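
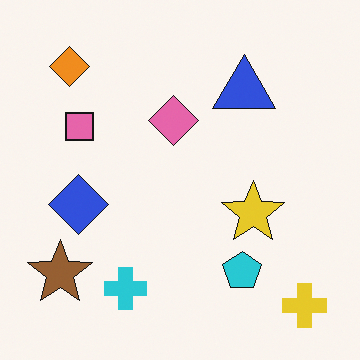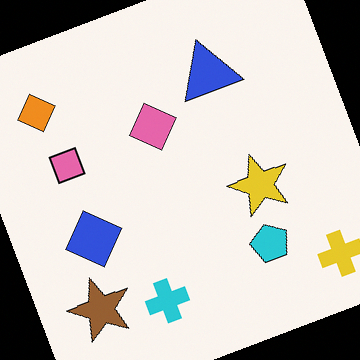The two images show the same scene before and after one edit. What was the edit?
This is the original image rotated counter-clockwise by a clearly visible amount.

Every shape is tilted by the same angle and the image corners show triangular fill wedges — a whole-image rotation by a non-right angle.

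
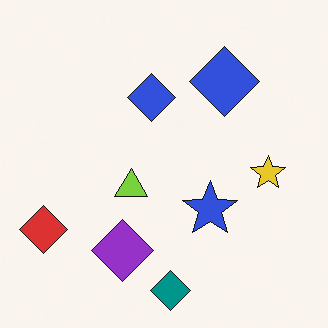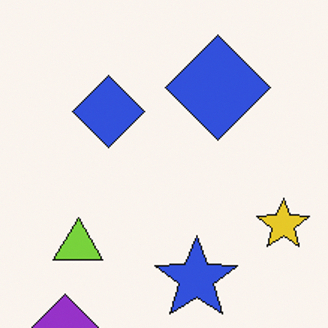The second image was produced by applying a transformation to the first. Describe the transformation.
Cropped slightly and scaled back up.

The visible shapes are larger and the field of view is narrower; shapes near the original edges may be partly or wholly outside the frame — a crop-and-rescale.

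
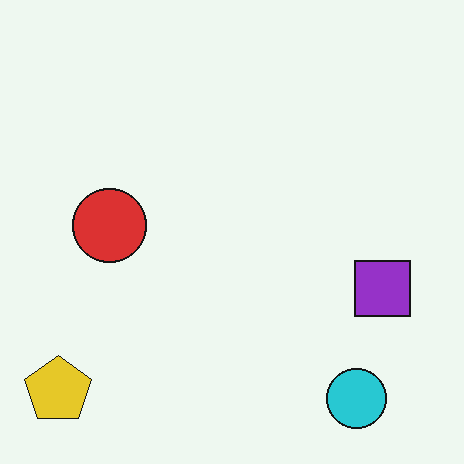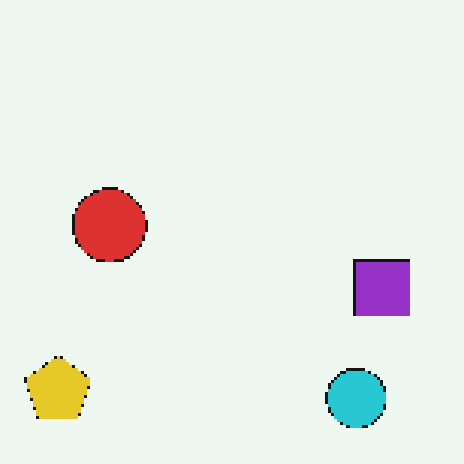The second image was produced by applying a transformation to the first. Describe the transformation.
The second image is the first lightly pixelated (a mild mosaic effect).

Shapes are reduced to large square blocks; fine edges and outlines are lost — a downscale-then-upscale (mosaic) effect.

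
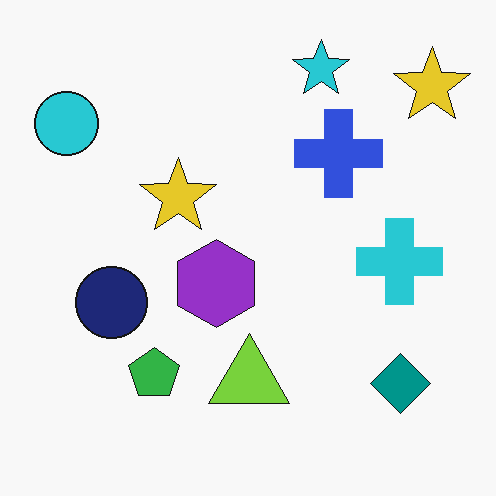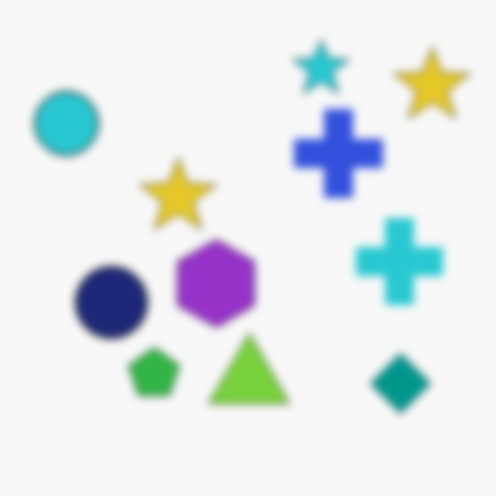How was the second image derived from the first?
The second image is the first moderately blurred.

Shape edges and outlines are uniformly softened across the whole image.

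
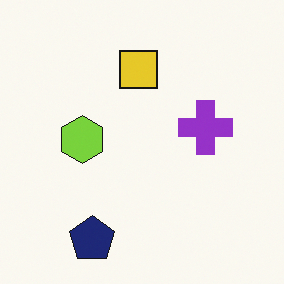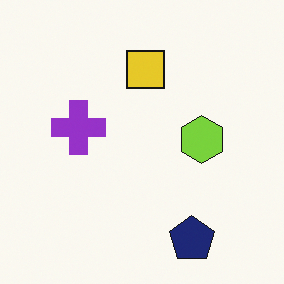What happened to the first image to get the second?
The image was flipped horizontally (left ↔ right).

The purple cross is in the right of the first image and the left of the second — shapes on opposite sides of the vertical midline have swapped in a mirror flip.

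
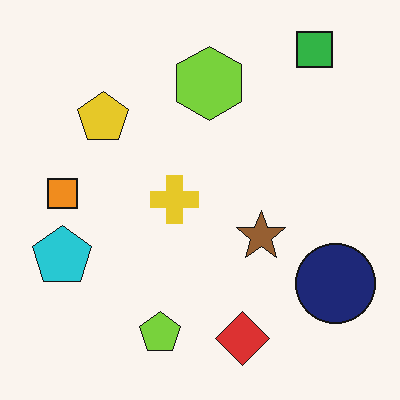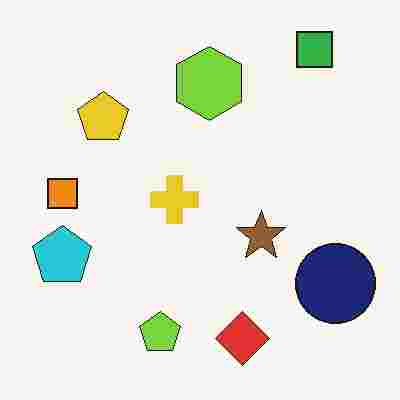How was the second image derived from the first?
The image was degraded with heavy JPEG compression.

Blocky 8×8 compression artifacts appear around shape edges and the flat background shows ringing — characteristic JPEG degradation.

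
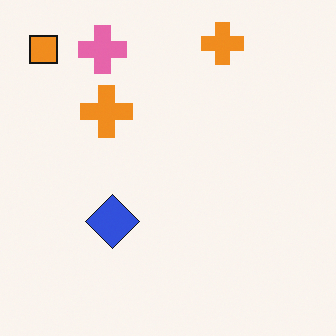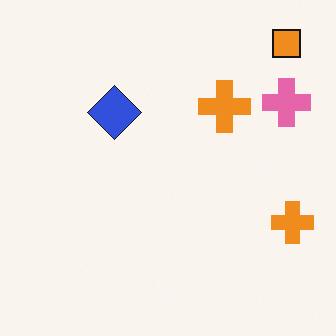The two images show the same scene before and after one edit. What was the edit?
Rotated 90° clockwise.

The orange square sits in the top-left of the first image and the top-right of the second — consistent with a whole-image 90° clockwise rotation.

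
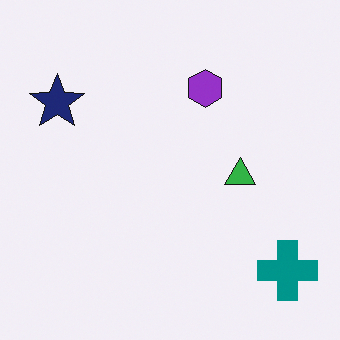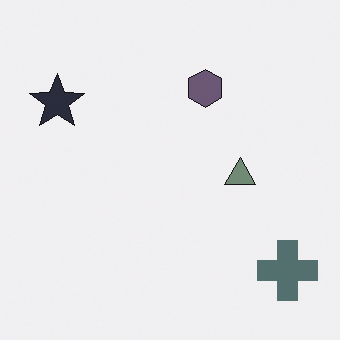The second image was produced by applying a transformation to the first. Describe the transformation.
The transformation is: made much more muted (saturation change).

All colors are more muted and greyish — a global saturation change.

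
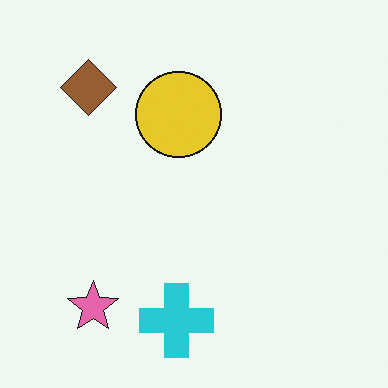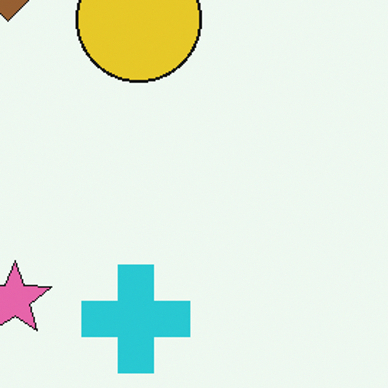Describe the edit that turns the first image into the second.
The second image is the first cropped to a modestly smaller region and rescaled.

The visible shapes are larger and the field of view is narrower; shapes near the original edges may be partly or wholly outside the frame — a crop-and-rescale.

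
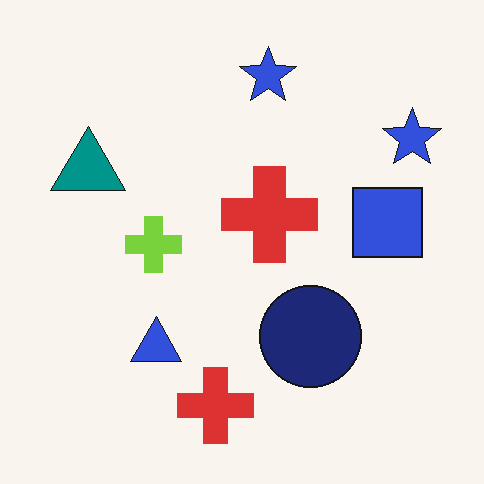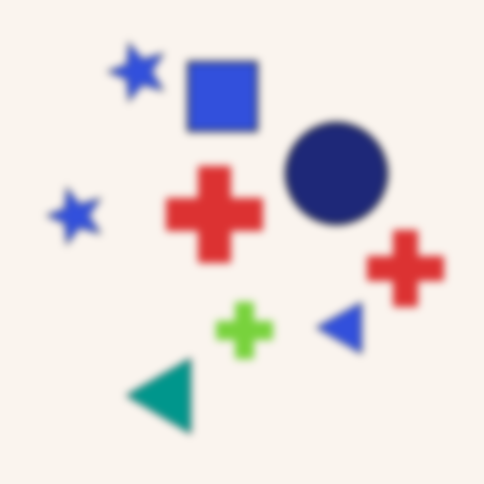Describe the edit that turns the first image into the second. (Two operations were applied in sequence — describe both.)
It was moderately blurred, then rotated 90° counter-clockwise.

Shape edges and outlines are uniformly softened across the whole image. The teal triangle sits in the left of the first image and the bottom of the second — consistent with a whole-image 90° counter-clockwise rotation.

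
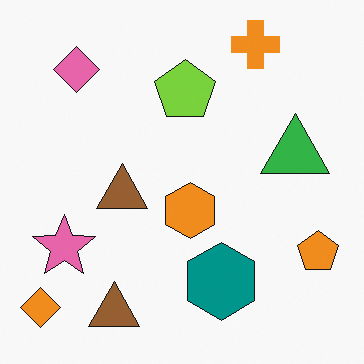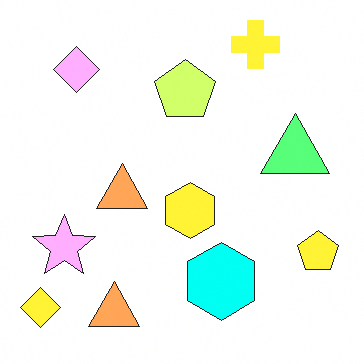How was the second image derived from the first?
Noticeably brightened.

Every pixel — background and shapes alike — is uniformly brightened.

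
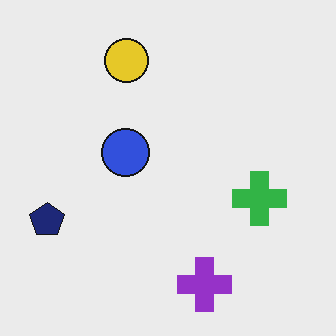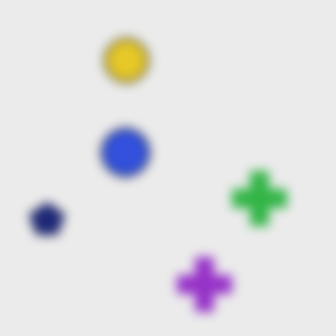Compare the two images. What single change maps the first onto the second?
Strongly gaussian-blurred.

Shape edges and outlines are uniformly softened across the whole image.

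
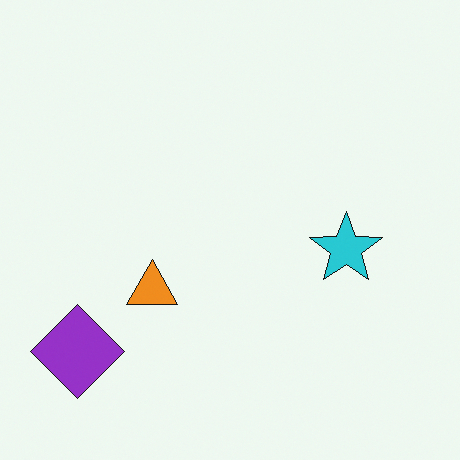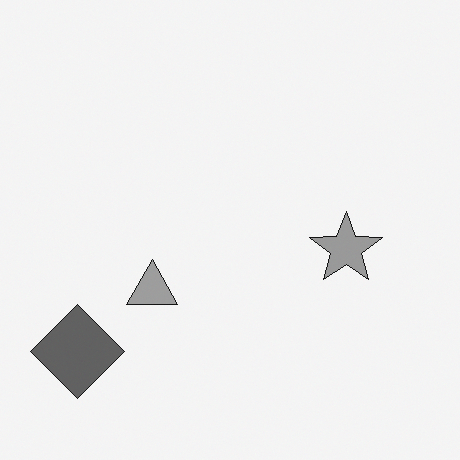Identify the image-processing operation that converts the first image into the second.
This is the original image converted to grayscale.

All color is removed — every shape is now a shade of grey.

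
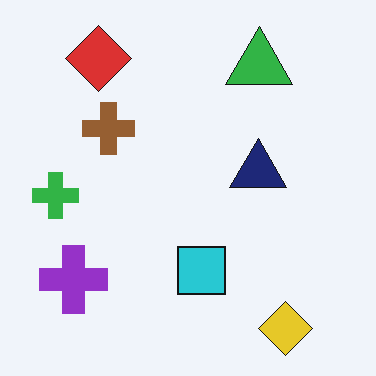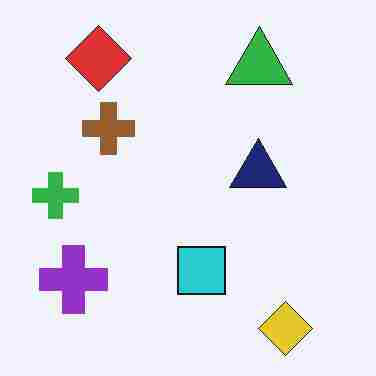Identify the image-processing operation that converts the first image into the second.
It was heavily JPEG-compressed with obvious blocking artifacts.

Blocky 8×8 compression artifacts appear around shape edges and the flat background shows ringing — characteristic JPEG degradation.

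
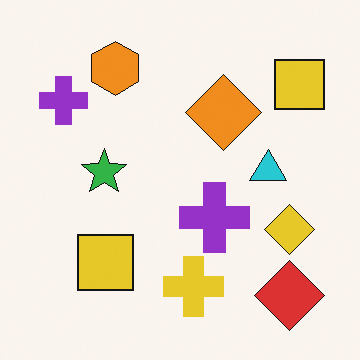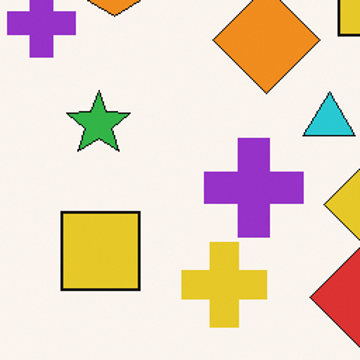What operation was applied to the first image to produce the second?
It was cropped slightly and scaled back up.

The visible shapes are larger and the field of view is narrower; shapes near the original edges may be partly or wholly outside the frame — a crop-and-rescale.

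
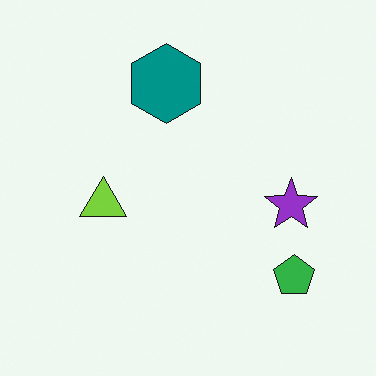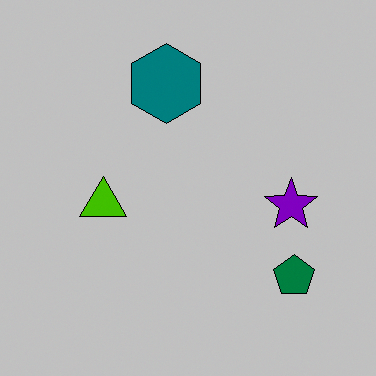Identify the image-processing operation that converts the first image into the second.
The image was heavily posterized to just a handful of flat colors.

Each flat color has snapped to a coarser quantized level — most visibly, the near-white background has dropped to a flat grey.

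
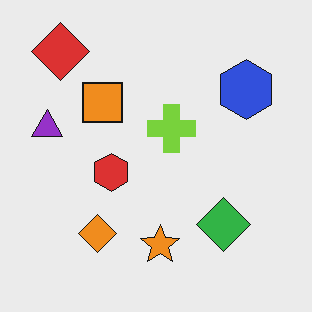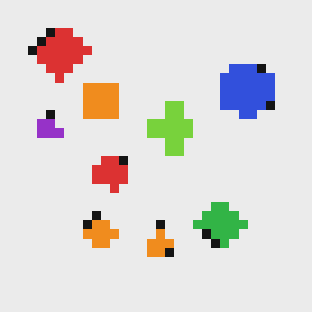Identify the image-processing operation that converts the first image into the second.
The image was coarsely pixelated.

Shapes are reduced to large square blocks; fine edges and outlines are lost — a downscale-then-upscale (mosaic) effect.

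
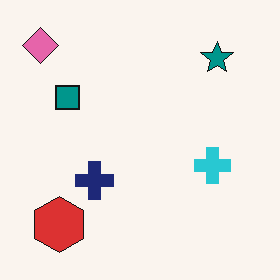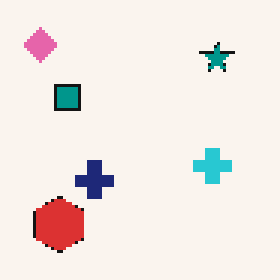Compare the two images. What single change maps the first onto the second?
The second image is the first mildly pixelated.

Shapes are reduced to large square blocks; fine edges and outlines are lost — a downscale-then-upscale (mosaic) effect.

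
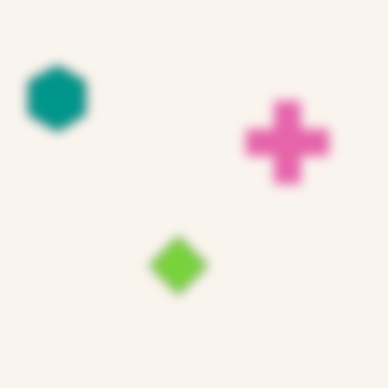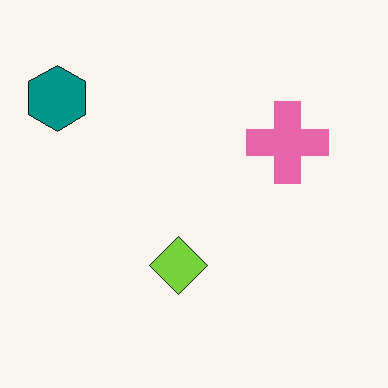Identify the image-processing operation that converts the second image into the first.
The first image is the second strongly gaussian-blurred.

Shape edges and outlines are uniformly softened across the whole image.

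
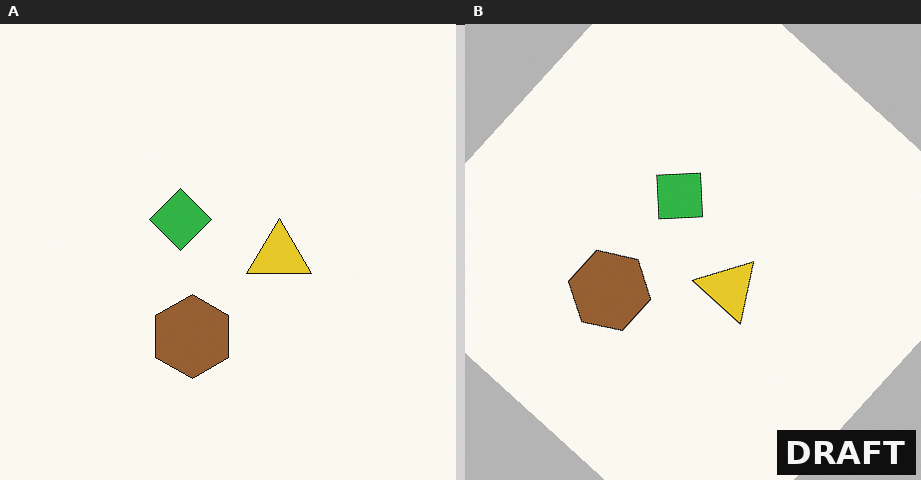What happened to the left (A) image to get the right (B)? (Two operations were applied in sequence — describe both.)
This is the original image rotated clockwise by a large amount — several tens of degrees, then watermarked with the text "DRAFT" in the lower-right corner.

Every shape is tilted by the same angle and the image corners show triangular fill wedges — a whole-image rotation by a non-right angle. A dark label reading "DRAFT" appears in the lower-right corner.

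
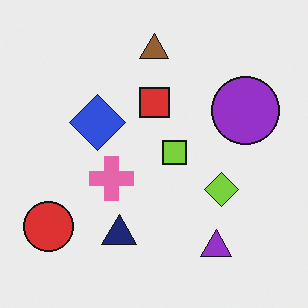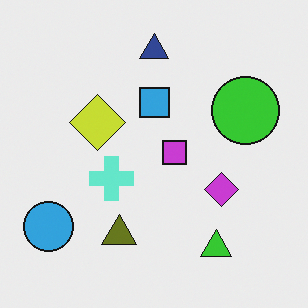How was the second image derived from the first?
The transformation is: hue-shifted through roughly half the color wheel.

Every shape's color has rotated by the same amount around the hue wheel — a uniform hue shift.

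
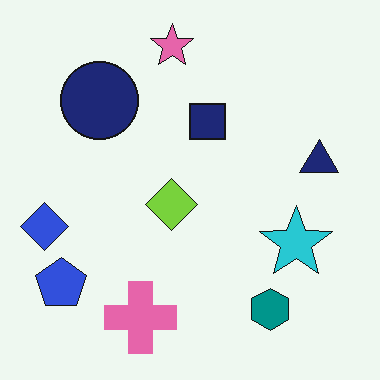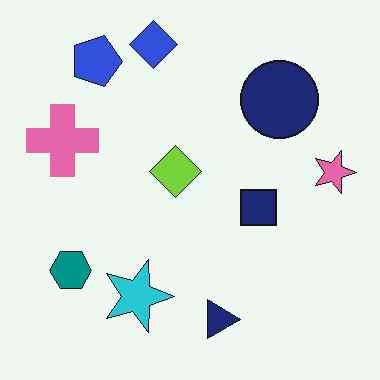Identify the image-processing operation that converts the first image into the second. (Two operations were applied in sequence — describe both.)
The second image is the first rotated 90° clockwise, then JPEG-compressed with visible artifacts.

The blue pentagon sits in the bottom-left of the first image and the top-left of the second — consistent with a whole-image 90° clockwise rotation. Blocky 8×8 compression artifacts appear around shape edges and the flat background shows ringing — characteristic JPEG degradation.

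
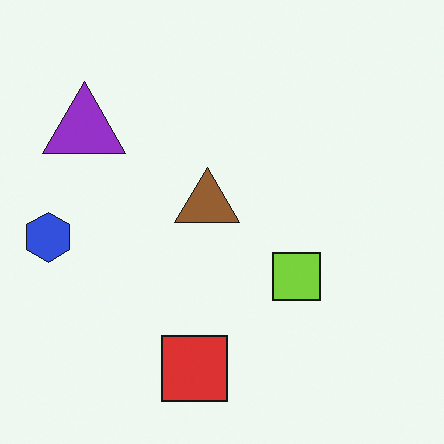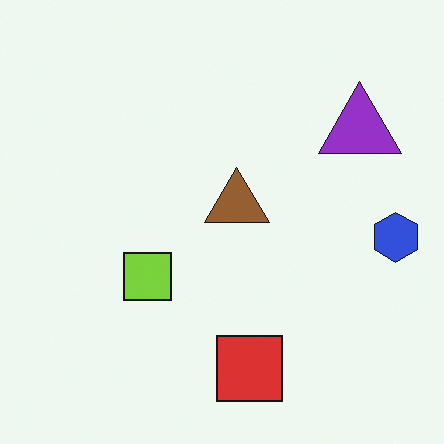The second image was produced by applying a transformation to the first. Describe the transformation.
The transformation is: flipped horizontally (left ↔ right).

The blue hexagon is in the left of the first image and the right of the second — shapes on opposite sides of the vertical midline have swapped in a mirror flip.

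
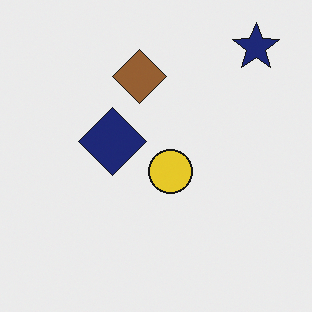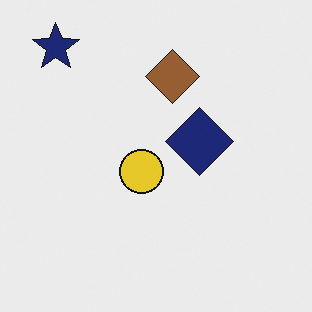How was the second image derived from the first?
The image was flipped horizontally (left ↔ right).

The navy star is in the top-right of the first image and the top-left of the second — shapes on opposite sides of the vertical midline have swapped in a mirror flip.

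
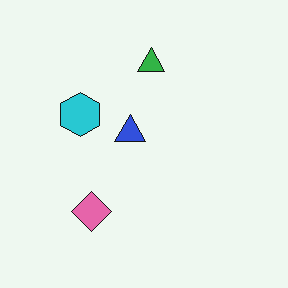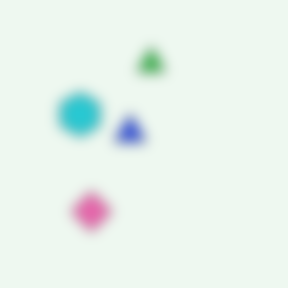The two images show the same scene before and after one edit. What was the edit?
The image was strongly gaussian-blurred.

Shape edges and outlines are uniformly softened across the whole image.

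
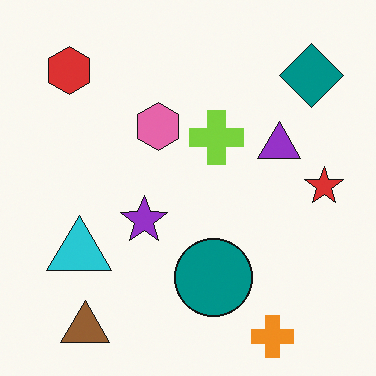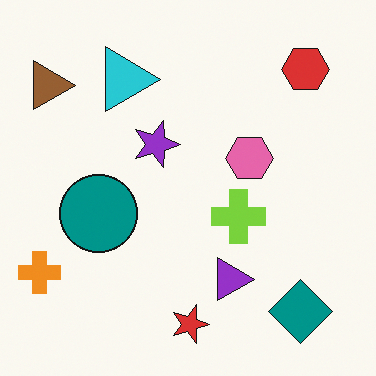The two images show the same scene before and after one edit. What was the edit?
The second image is the first rotated 90° clockwise.

The brown triangle sits in the bottom-left of the first image and the top-left of the second — consistent with a whole-image 90° clockwise rotation.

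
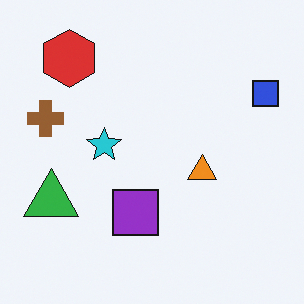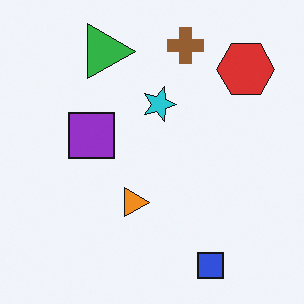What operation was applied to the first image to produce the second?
Rotated 90° clockwise.

The blue square sits in the top-right of the first image and the bottom-right of the second — consistent with a whole-image 90° clockwise rotation.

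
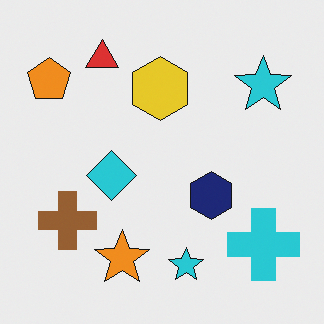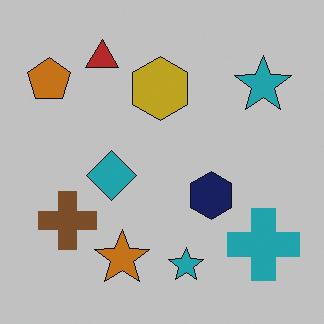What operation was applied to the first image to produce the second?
This is the original image slightly darkened.

Every pixel — background and shapes alike — is uniformly darkened.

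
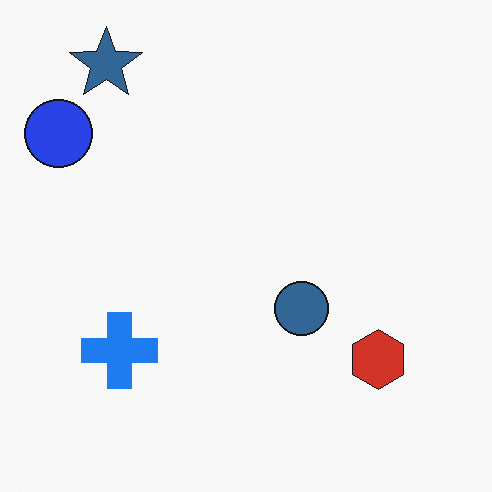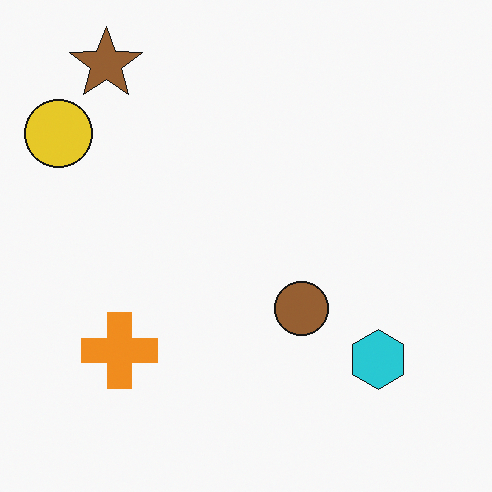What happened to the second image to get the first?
It was hue-shifted through roughly half the color wheel.

Every shape's color has rotated by the same amount around the hue wheel — a uniform hue shift.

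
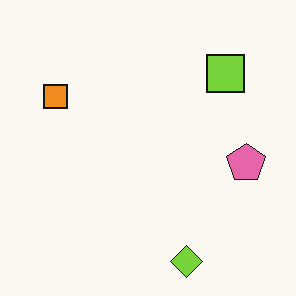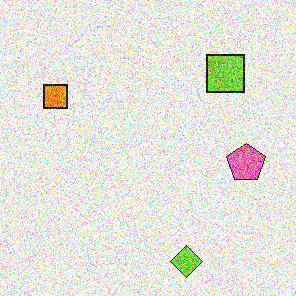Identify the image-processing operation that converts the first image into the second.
Degraded with strong gaussian noise.

Random speckle covers the whole image, including the flat background.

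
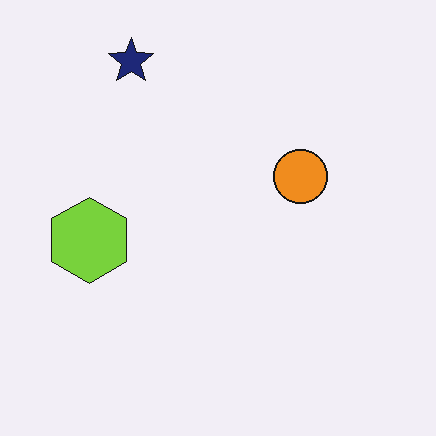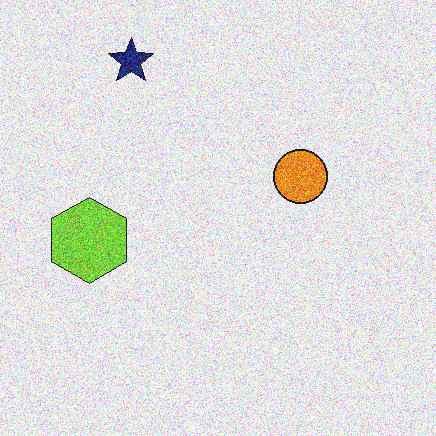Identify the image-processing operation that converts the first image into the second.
It was degraded with heavy additive noise.

Random speckle covers the whole image, including the flat background.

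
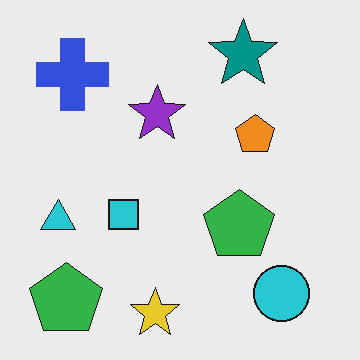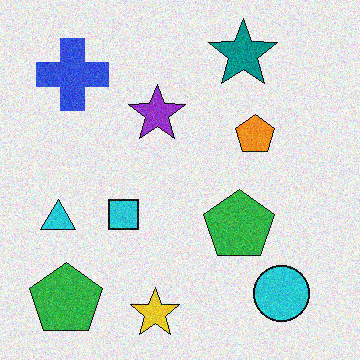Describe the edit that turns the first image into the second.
It was degraded with visible gaussian noise.

Random speckle covers the whole image, including the flat background.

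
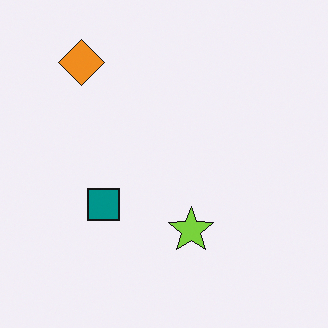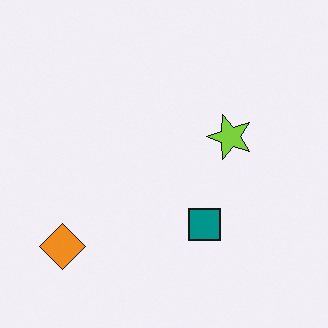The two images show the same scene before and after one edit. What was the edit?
Rotated 90° counter-clockwise.

The orange diamond sits in the top-left of the first image and the bottom-left of the second — consistent with a whole-image 90° counter-clockwise rotation.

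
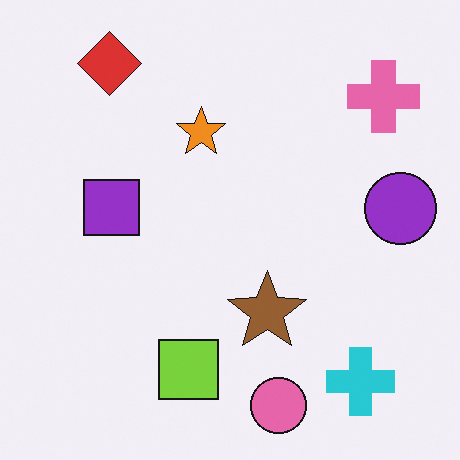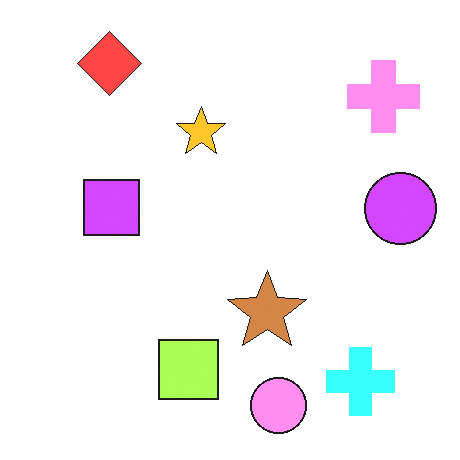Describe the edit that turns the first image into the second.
The transformation is: substantially brightened.

Every pixel — background and shapes alike — is uniformly brightened.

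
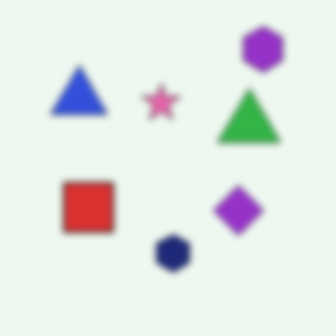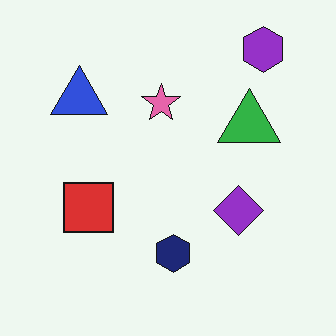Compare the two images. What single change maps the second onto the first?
The first image is the second noticeably gaussian-blurred.

Shape edges and outlines are uniformly softened across the whole image.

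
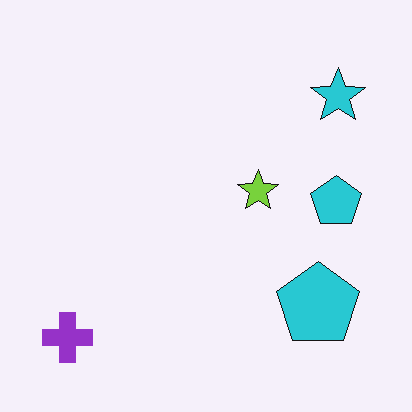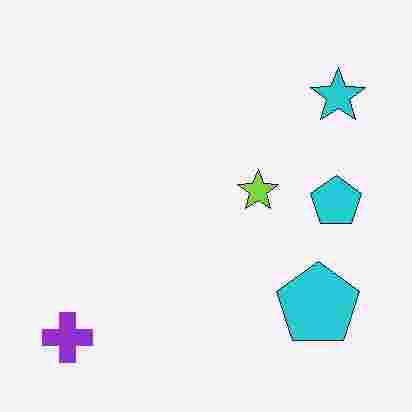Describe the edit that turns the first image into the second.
It was heavily JPEG-compressed with obvious blocking artifacts.

Blocky 8×8 compression artifacts appear around shape edges and the flat background shows ringing — characteristic JPEG degradation.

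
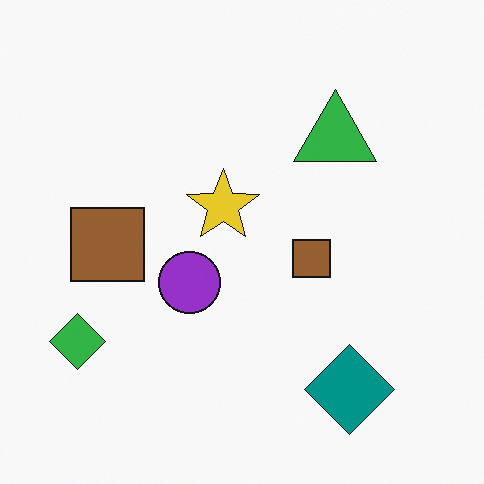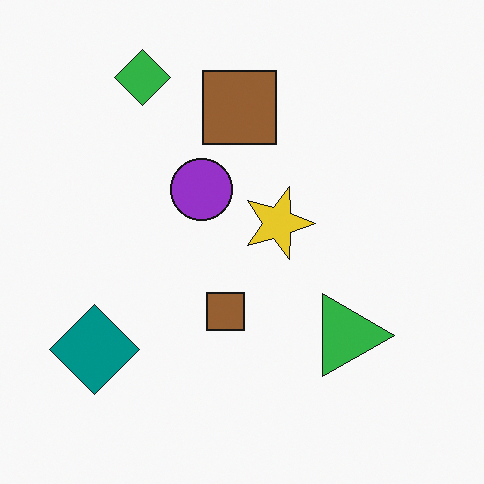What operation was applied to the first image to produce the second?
The transformation is: rotated 90° clockwise.

The green diamond sits in the bottom-left of the first image and the top-left of the second — consistent with a whole-image 90° clockwise rotation.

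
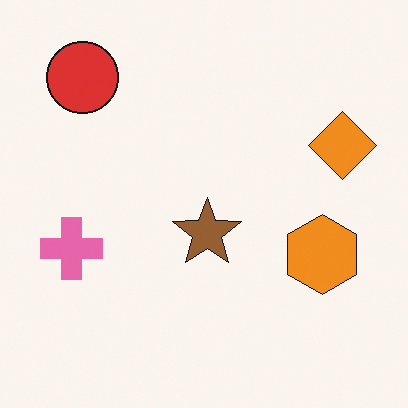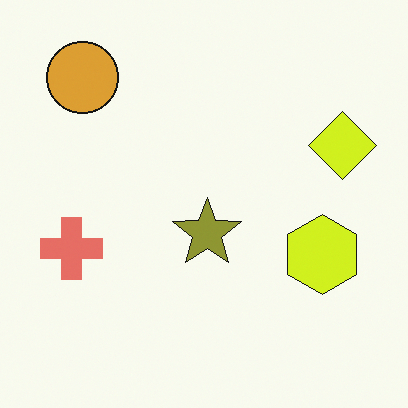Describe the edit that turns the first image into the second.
The transformation is: hue-shifted by a small amount.

Every shape's color has rotated by the same amount around the hue wheel — a uniform hue shift.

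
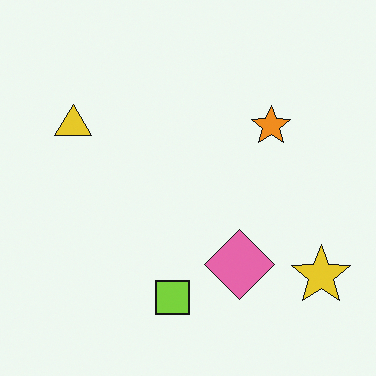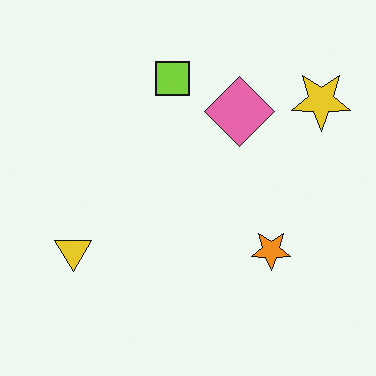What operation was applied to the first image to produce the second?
The image was flipped vertically (top ↔ bottom).

The lime square is in the bottom of the first image and the top of the second — shapes on opposite sides of the horizontal midline have swapped in a mirror flip.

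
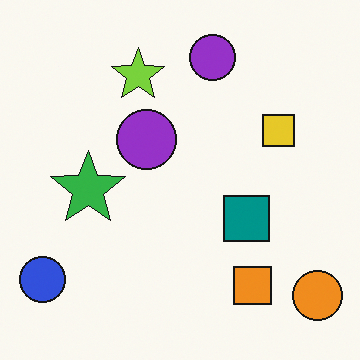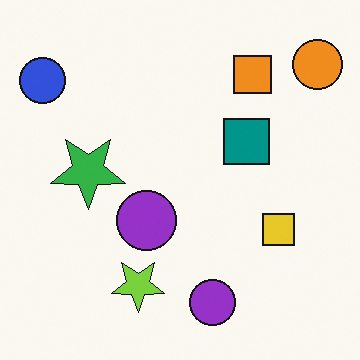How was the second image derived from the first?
The image was flipped vertically (top ↔ bottom).

The orange circle is in the bottom-right of the first image and the top-right of the second — shapes on opposite sides of the horizontal midline have swapped in a mirror flip.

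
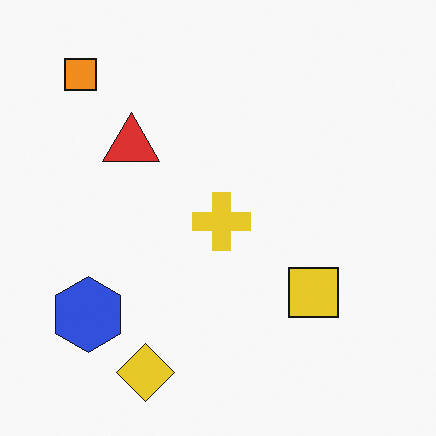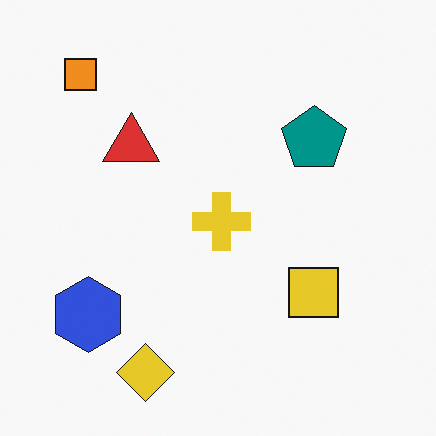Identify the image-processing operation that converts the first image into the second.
This is the original image overlaid with an additional teal pentagon.

A teal pentagon appears in the second image that is absent from the first.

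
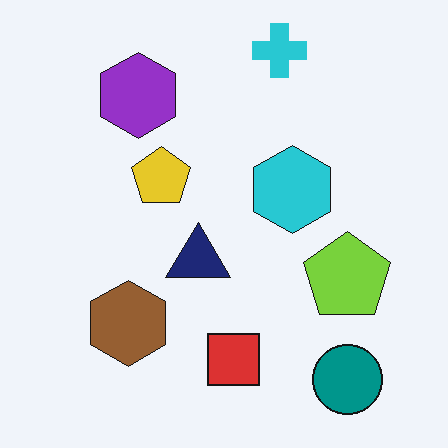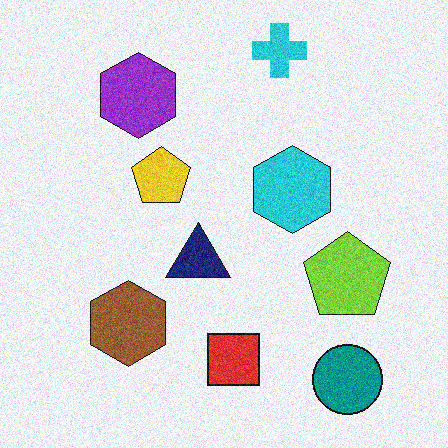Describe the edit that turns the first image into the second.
The second image is the first degraded with moderate additive noise.

Random speckle covers the whole image, including the flat background.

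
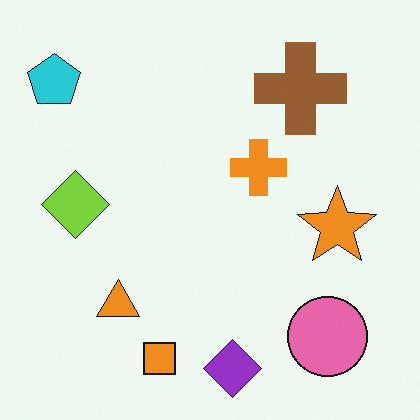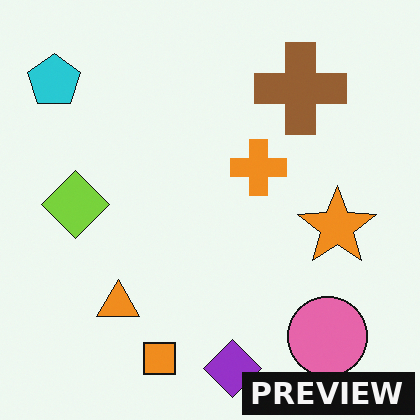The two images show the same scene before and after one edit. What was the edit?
Watermarked with the text "PREVIEW" in the lower-right corner.

A dark label reading "PREVIEW" appears in the lower-right corner.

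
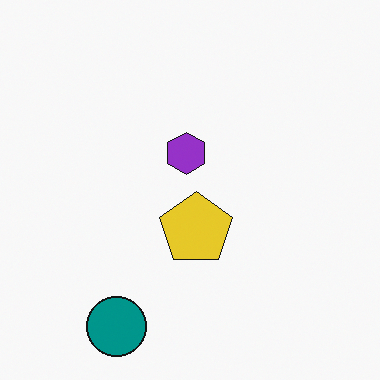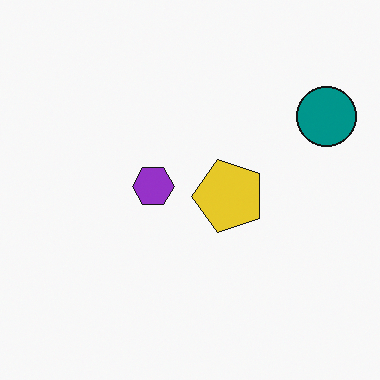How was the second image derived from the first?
The transformation is: transposed (reflected across the top-left ↔ bottom-right diagonal).

Shapes have swapped their row and column positions — what was in the top-right is now in the bottom-left — a diagonal reflection.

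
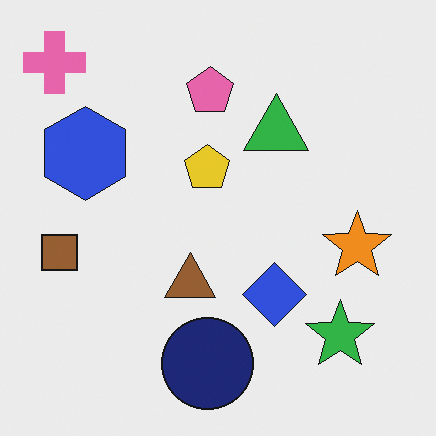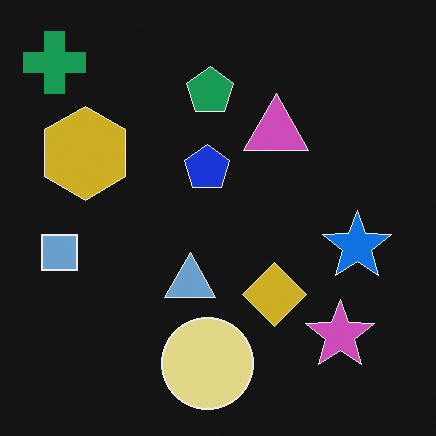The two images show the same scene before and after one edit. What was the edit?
This is the original image color-inverted (negative).

The light background has become dark and every shape's color is its complement — a photographic negative.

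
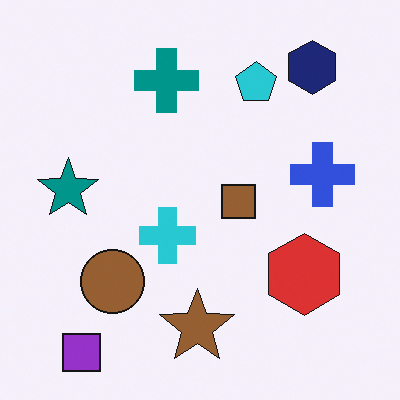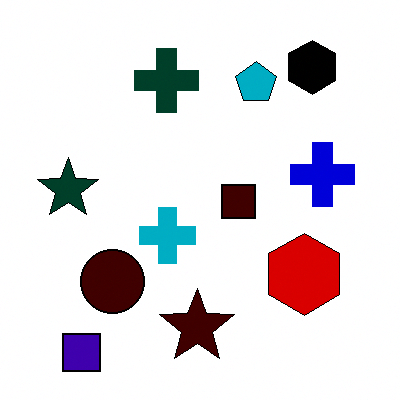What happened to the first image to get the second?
The image was given much higher contrast.

Tones are pushed away from mid-grey across the whole image — a global contrast change.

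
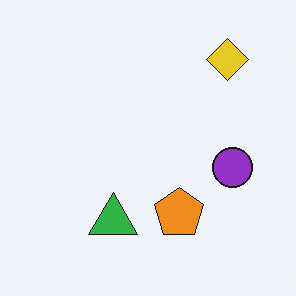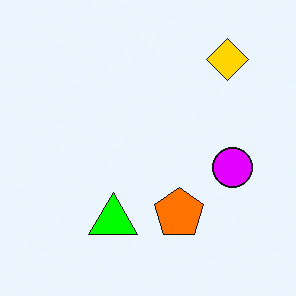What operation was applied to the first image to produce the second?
The second image is the first heavily oversaturated.

All colors are more vivid — a global saturation change.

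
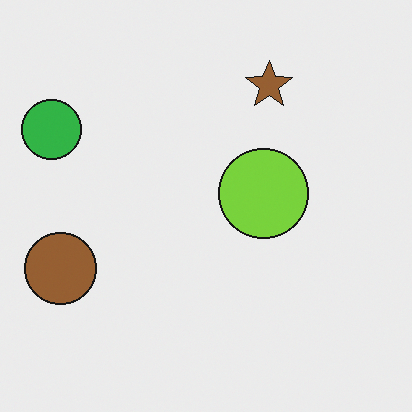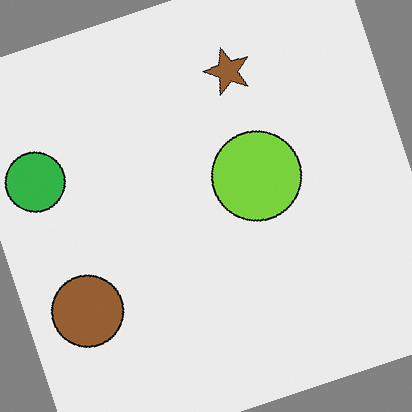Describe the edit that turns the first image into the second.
Rotated counter-clockwise by a clearly visible amount.

Every shape is tilted by the same angle and the image corners show triangular fill wedges — a whole-image rotation by a non-right angle.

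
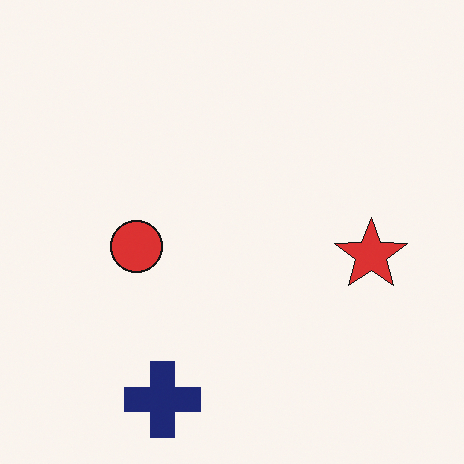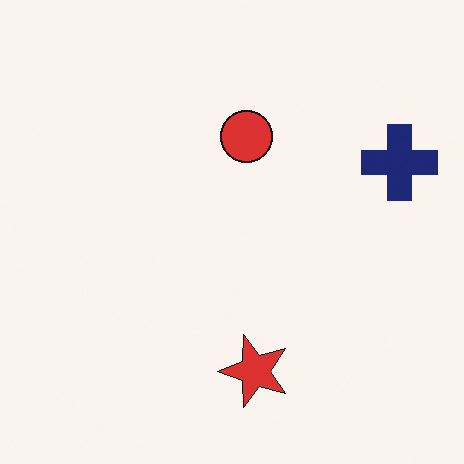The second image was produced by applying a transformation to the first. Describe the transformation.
It was transposed (reflected across the top-left ↔ bottom-right diagonal).

Shapes have swapped their row and column positions — what was in the top-right is now in the bottom-left — a diagonal reflection.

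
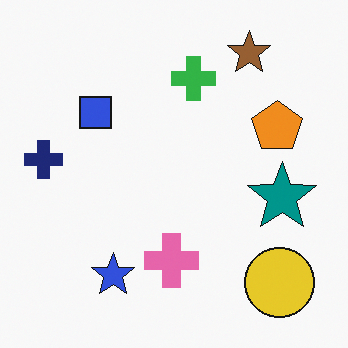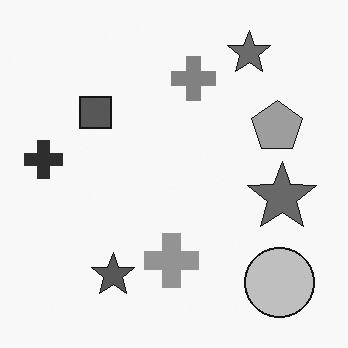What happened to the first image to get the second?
The image was converted to grayscale.

All color is removed — every shape is now a shade of grey.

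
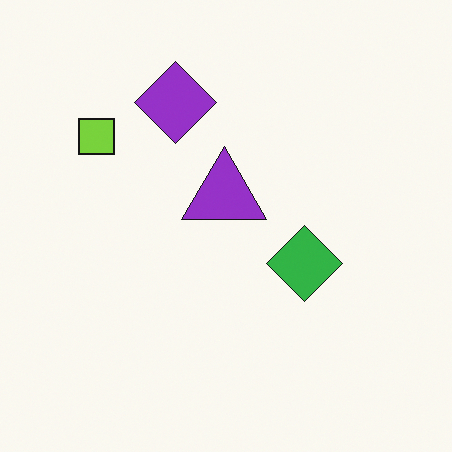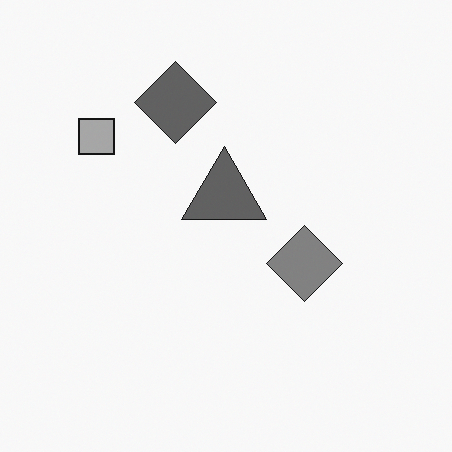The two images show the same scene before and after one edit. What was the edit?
This is the original image converted to grayscale.

All color is removed — every shape is now a shade of grey.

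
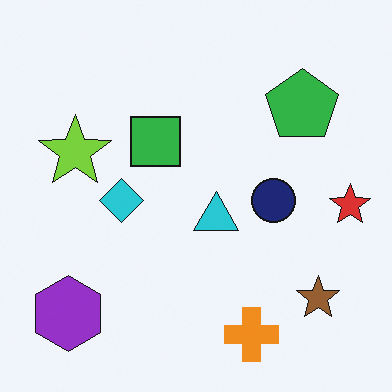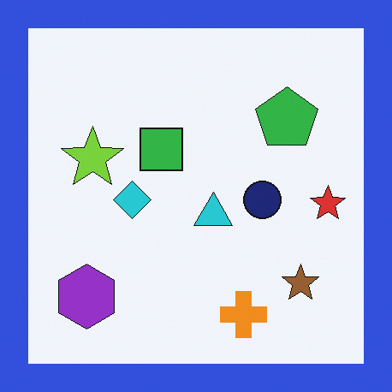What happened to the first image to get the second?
This is the original image framed with a blue border.

A solid blue frame runs around the edge of the second image, with the content slightly shrunk inside it.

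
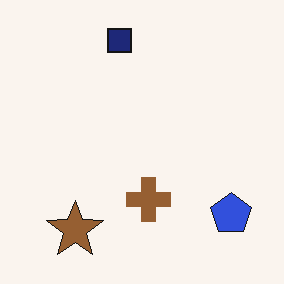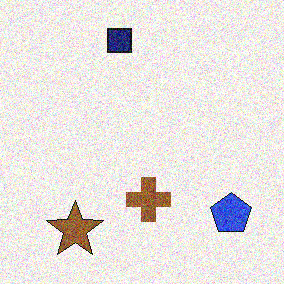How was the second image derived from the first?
The transformation is: degraded with heavy additive noise.

Random speckle covers the whole image, including the flat background.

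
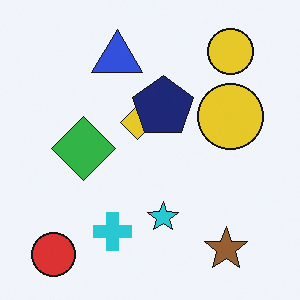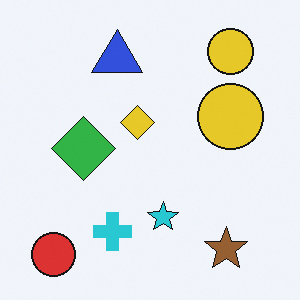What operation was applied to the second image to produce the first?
It was overlaid with an additional navy pentagon.

A navy pentagon appears in the first image that is absent from the second.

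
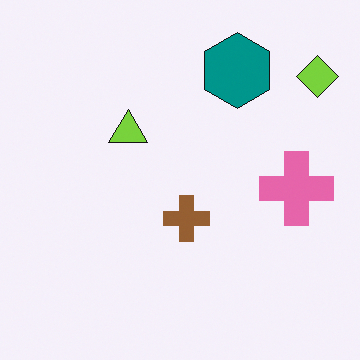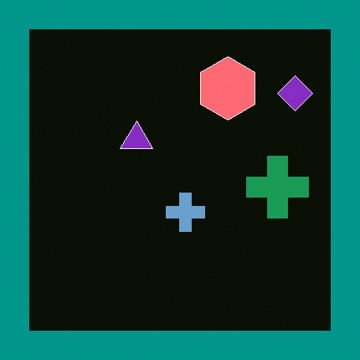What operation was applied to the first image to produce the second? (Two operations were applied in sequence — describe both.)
Color-inverted (negative), then framed with a teal border.

The light background has become dark and every shape's color is its complement — a photographic negative. A solid teal frame runs around the edge of the second image, with the content slightly shrunk inside it.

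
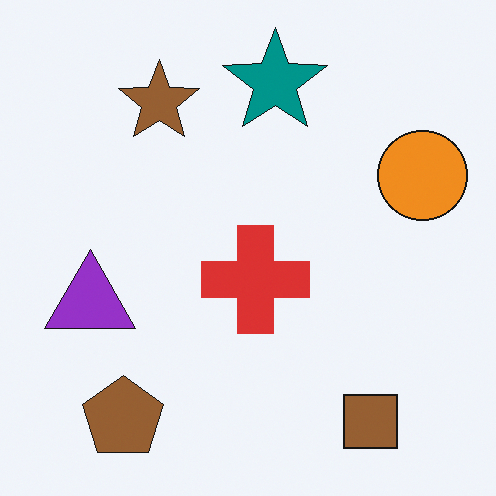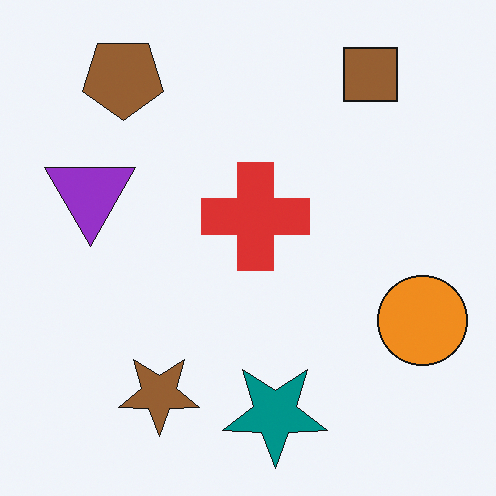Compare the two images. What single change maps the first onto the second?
This is the original image flipped vertically (top ↔ bottom).

The brown square is in the bottom-right of the first image and the top-right of the second — shapes on opposite sides of the horizontal midline have swapped in a mirror flip.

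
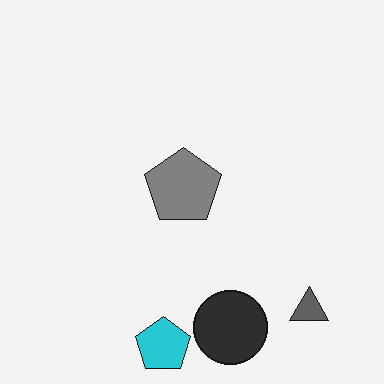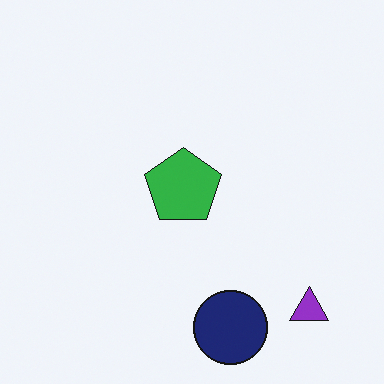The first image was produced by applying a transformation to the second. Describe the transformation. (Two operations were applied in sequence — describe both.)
Converted to grayscale, then overlaid with an additional cyan pentagon.

All color is removed — every shape is now a shade of grey. A cyan pentagon appears in the first image that is absent from the second.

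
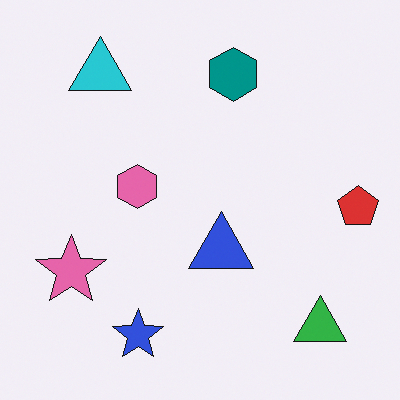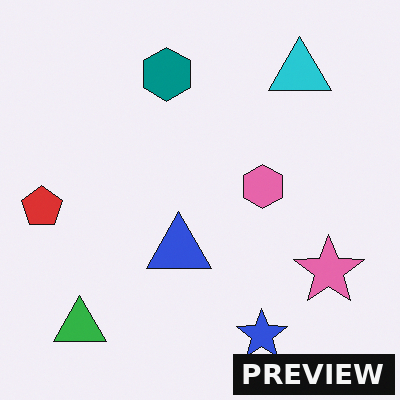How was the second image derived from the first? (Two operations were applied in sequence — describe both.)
The second image is the first flipped horizontally (left ↔ right), then watermarked with the text "PREVIEW" in the lower-right corner.

The red pentagon is in the right of the first image and the left of the second — shapes on opposite sides of the vertical midline have swapped in a mirror flip. A dark label reading "PREVIEW" appears in the lower-right corner.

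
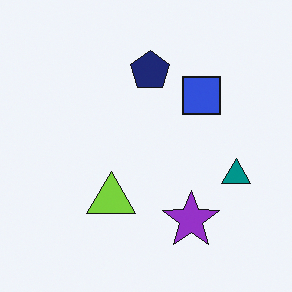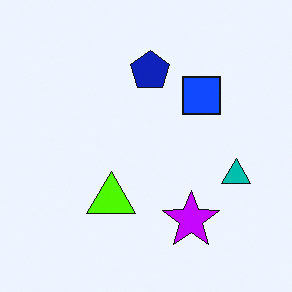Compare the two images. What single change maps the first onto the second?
This is the original image heavily oversaturated.

All colors are more vivid — a global saturation change.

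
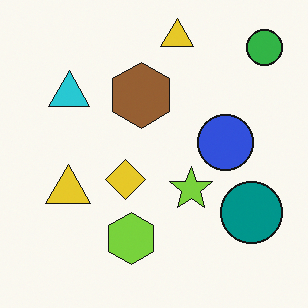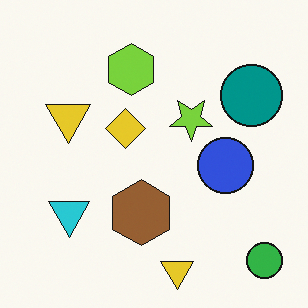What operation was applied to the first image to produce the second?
The transformation is: flipped vertically (top ↔ bottom).

The green circle is in the top-right of the first image and the bottom-right of the second — shapes on opposite sides of the horizontal midline have swapped in a mirror flip.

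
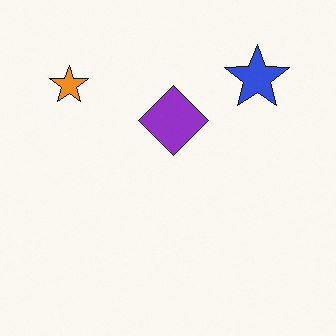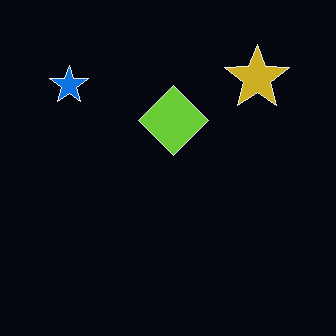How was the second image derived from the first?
Color-inverted (negative).

The light background has become dark and every shape's color is its complement — a photographic negative.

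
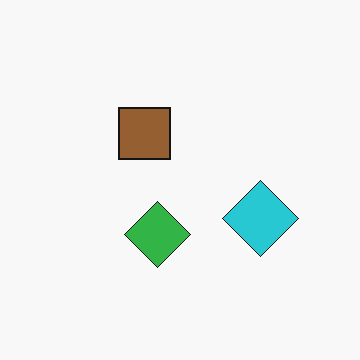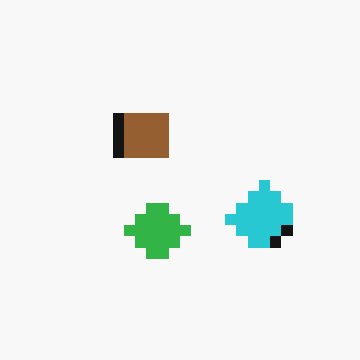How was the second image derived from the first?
The second image is the first coarsely pixelated.

Shapes are reduced to large square blocks; fine edges and outlines are lost — a downscale-then-upscale (mosaic) effect.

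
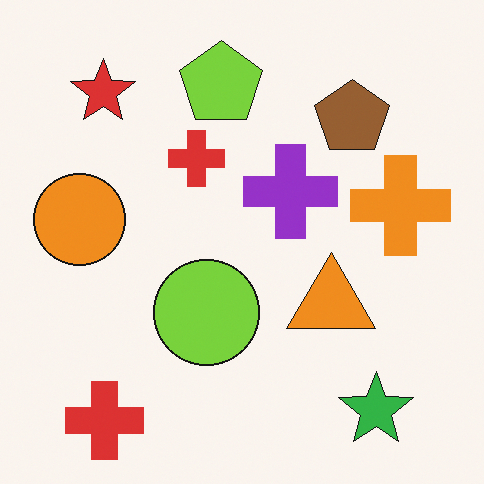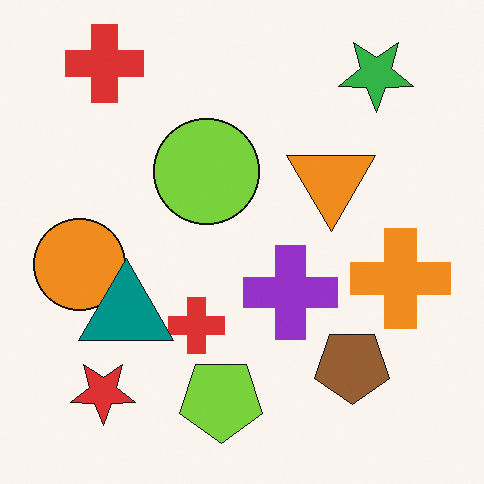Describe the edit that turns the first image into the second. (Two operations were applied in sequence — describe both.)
The transformation is: flipped vertically (top ↔ bottom), then overlaid with an additional teal triangle.

The green star is in the bottom-right of the first image and the top-right of the second — shapes on opposite sides of the horizontal midline have swapped in a mirror flip. A teal triangle appears in the second image that is absent from the first.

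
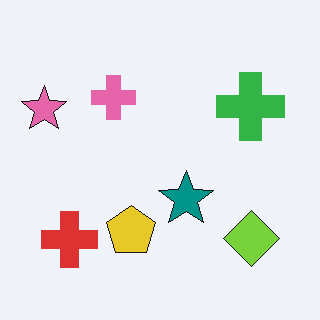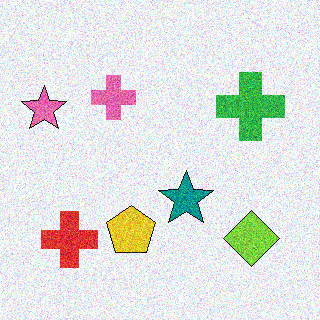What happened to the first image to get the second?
It was degraded with strong gaussian noise.

Random speckle covers the whole image, including the flat background.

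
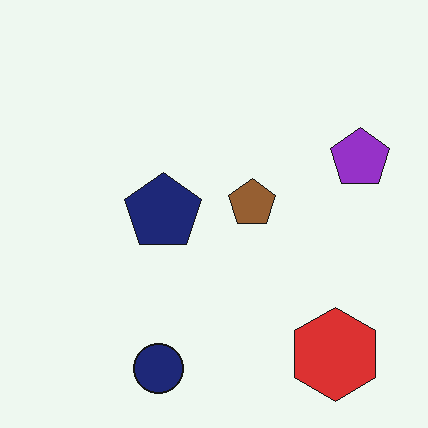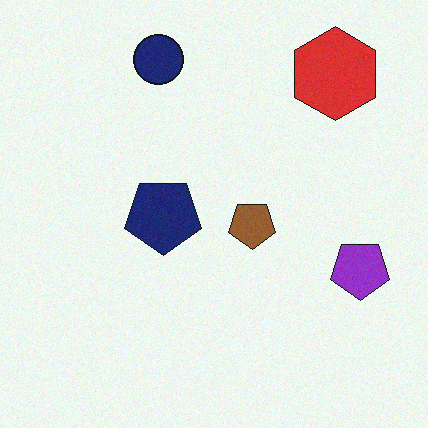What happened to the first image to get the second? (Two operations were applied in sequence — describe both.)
The image was flipped vertically (top ↔ bottom), then degraded with subtle gaussian noise.

The navy circle is in the bottom of the first image and the top of the second — shapes on opposite sides of the horizontal midline have swapped in a mirror flip. Random speckle covers the whole image, including the flat background.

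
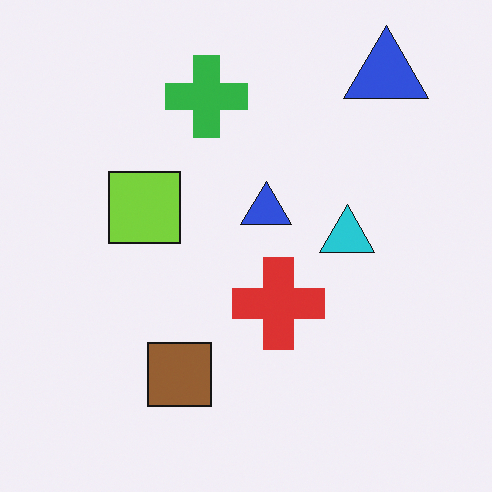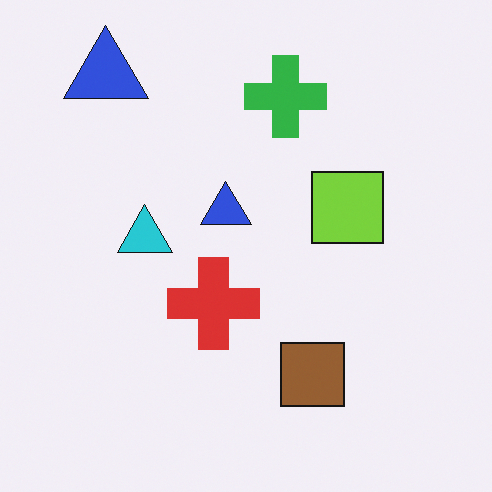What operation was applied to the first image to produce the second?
It was flipped horizontally (left ↔ right).

The lime square is in the left of the first image and the right of the second — shapes on opposite sides of the vertical midline have swapped in a mirror flip.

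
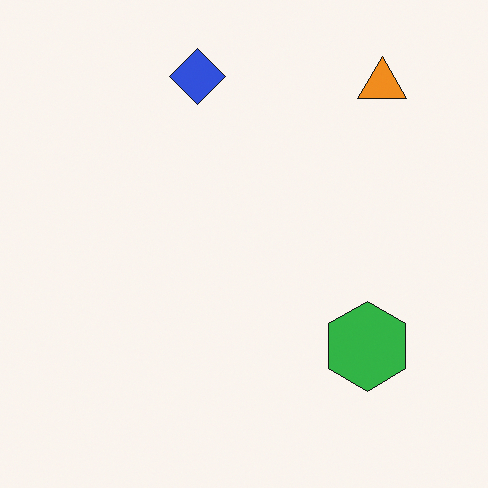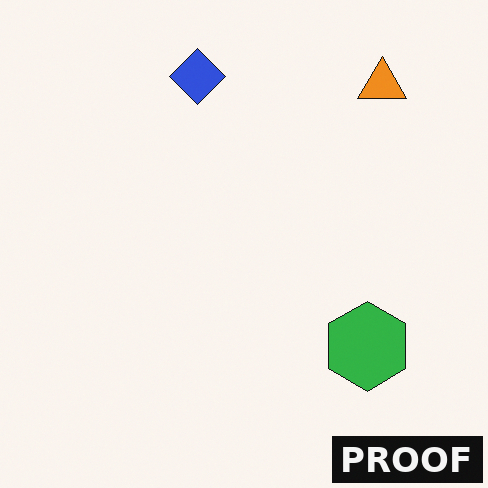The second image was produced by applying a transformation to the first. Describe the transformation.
The second image is the first watermarked with the text "PROOF" in the lower-right corner.

A dark label reading "PROOF" appears in the lower-right corner.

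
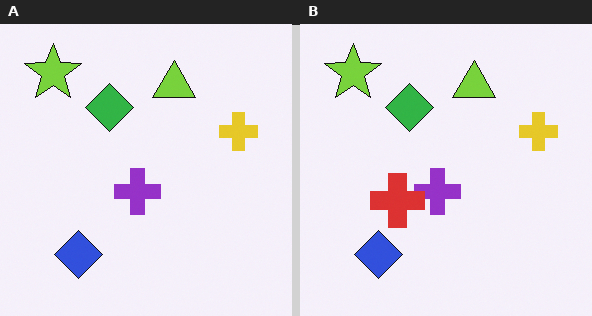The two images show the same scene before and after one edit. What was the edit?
The right (B) image is the left (A) overlaid with an additional red cross.

A red cross appears in the right (B) image that is absent from the left (A).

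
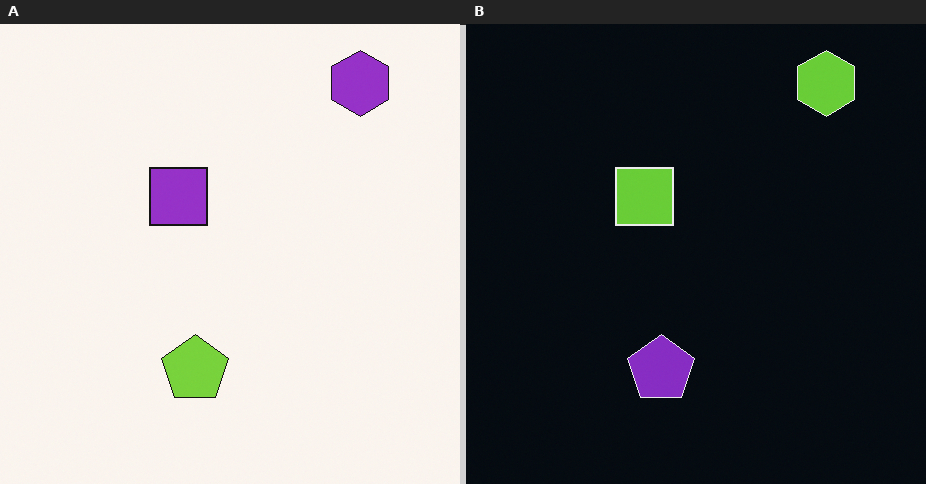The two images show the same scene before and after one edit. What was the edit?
The right (B) image is the left (A) color-inverted (negative).

The light background has become dark and every shape's color is its complement — a photographic negative.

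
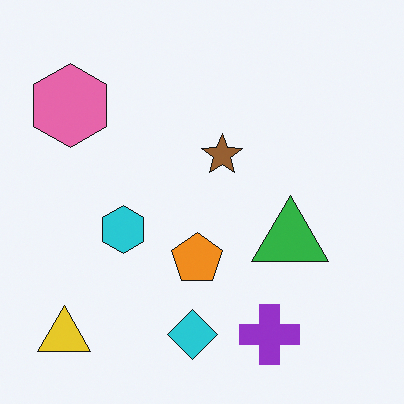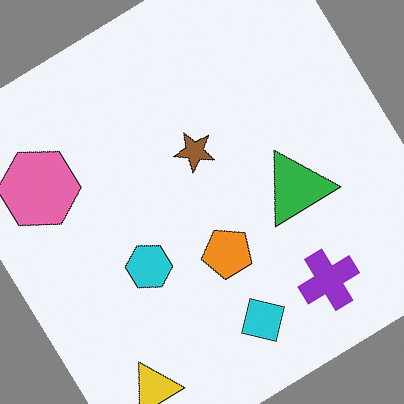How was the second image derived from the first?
The image was rotated counter-clockwise by a large amount — several tens of degrees.

Every shape is tilted by the same angle and the image corners show triangular fill wedges — a whole-image rotation by a non-right angle.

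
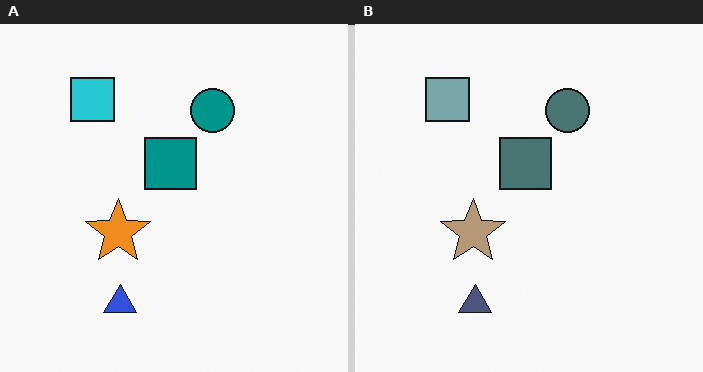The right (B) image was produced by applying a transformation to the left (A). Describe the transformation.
The image was heavily desaturated.

All colors are more muted and greyish — a global saturation change.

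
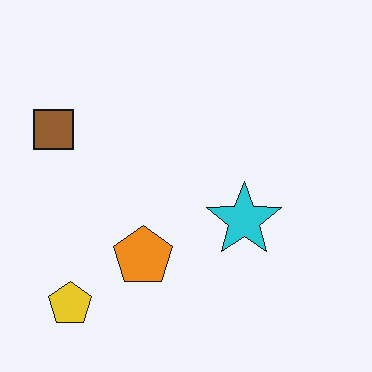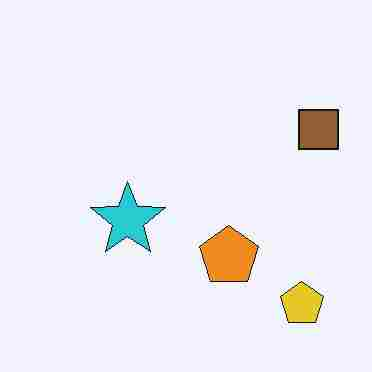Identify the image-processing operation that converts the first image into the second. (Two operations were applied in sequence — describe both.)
It was flipped horizontally (left ↔ right), then heavily JPEG-compressed with obvious blocking artifacts.

The brown square is in the left of the first image and the right of the second — shapes on opposite sides of the vertical midline have swapped in a mirror flip. Blocky 8×8 compression artifacts appear around shape edges and the flat background shows ringing — characteristic JPEG degradation.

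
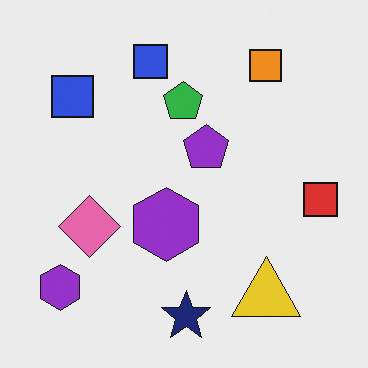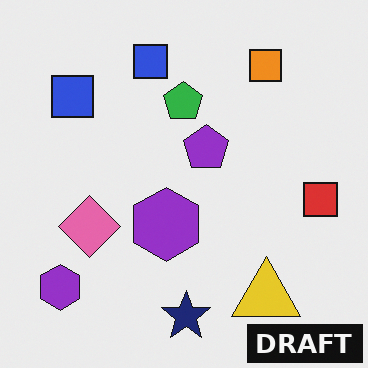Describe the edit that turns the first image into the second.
This is the original image watermarked with the text "DRAFT" in the lower-right corner.

A dark label reading "DRAFT" appears in the lower-right corner.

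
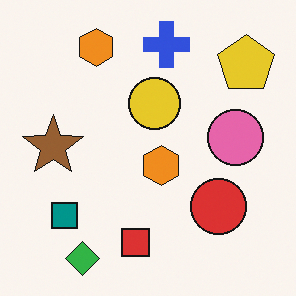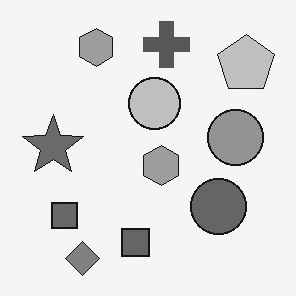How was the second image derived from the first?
The image was converted to grayscale.

All color is removed — every shape is now a shade of grey.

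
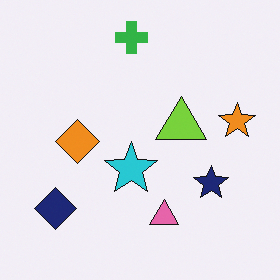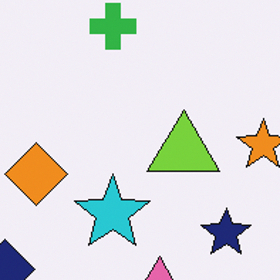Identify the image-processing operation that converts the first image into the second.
Cropped to a modestly smaller region and rescaled.

The visible shapes are larger and the field of view is narrower; shapes near the original edges may be partly or wholly outside the frame — a crop-and-rescale.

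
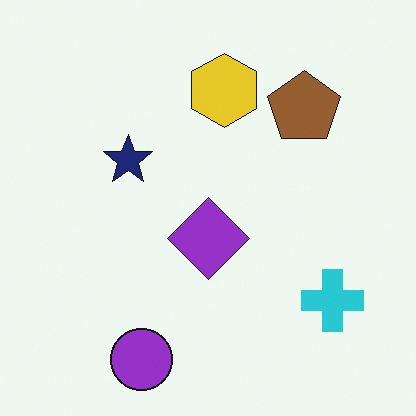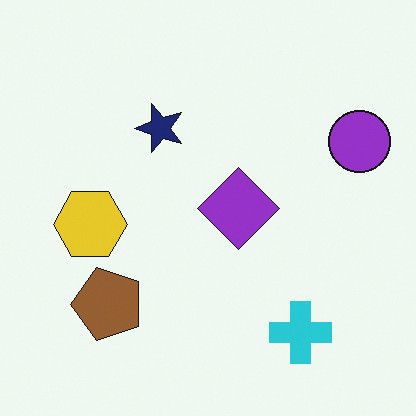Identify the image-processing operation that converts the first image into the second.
The transformation is: transposed (reflected across the top-left ↔ bottom-right diagonal).

Shapes have swapped their row and column positions — what was in the top-right is now in the bottom-left — a diagonal reflection.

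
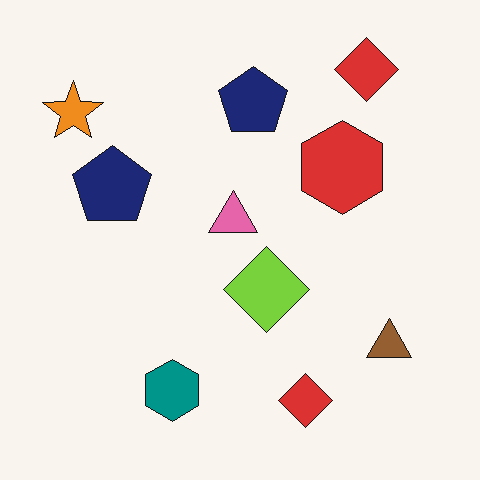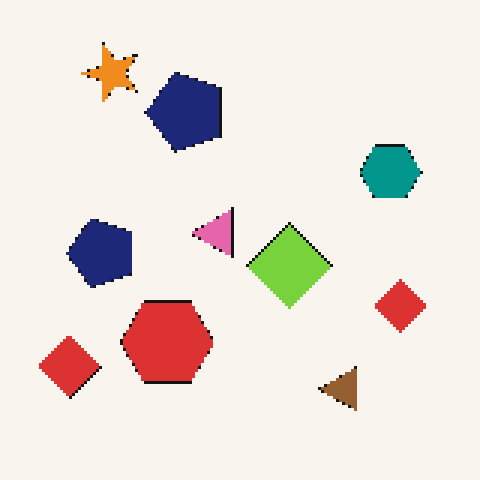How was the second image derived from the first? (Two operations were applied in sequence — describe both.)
Mildly pixelated, then transposed (reflected across the top-left ↔ bottom-right diagonal).

Shapes are reduced to large square blocks; fine edges and outlines are lost — a downscale-then-upscale (mosaic) effect. Shapes have swapped their row and column positions — what was in the top-right is now in the bottom-left — a diagonal reflection.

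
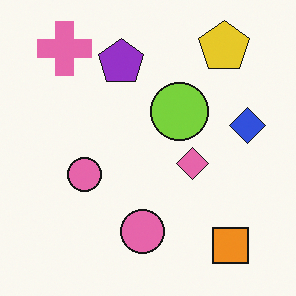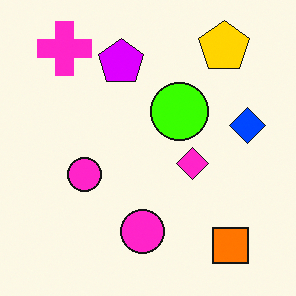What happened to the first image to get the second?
It was made much more vivid (saturation change).

All colors are more vivid — a global saturation change.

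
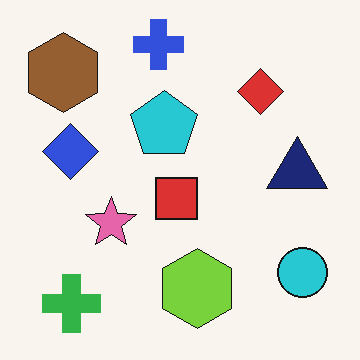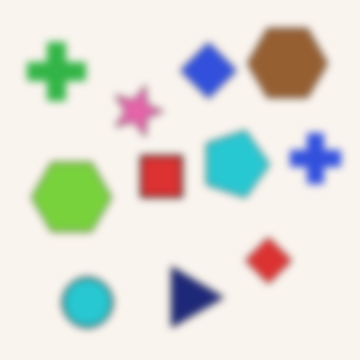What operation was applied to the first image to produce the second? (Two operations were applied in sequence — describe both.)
It was rotated 90° clockwise, then moderately blurred.

The green cross sits in the bottom-left of the first image and the top-left of the second — consistent with a whole-image 90° clockwise rotation. Shape edges and outlines are uniformly softened across the whole image.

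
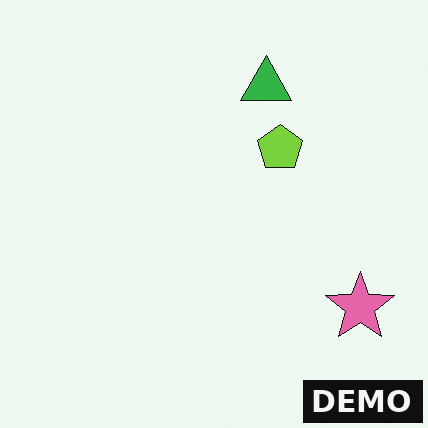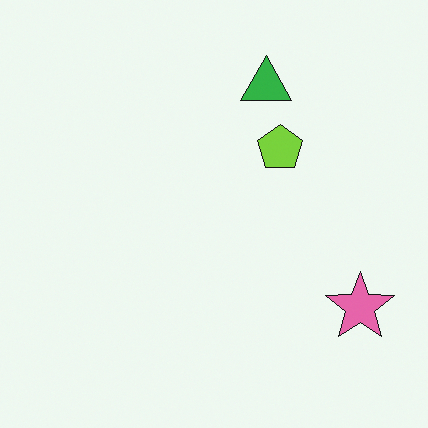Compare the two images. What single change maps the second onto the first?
This is the original image watermarked with the text "DEMO" in the lower-right corner.

A dark label reading "DEMO" appears in the lower-right corner.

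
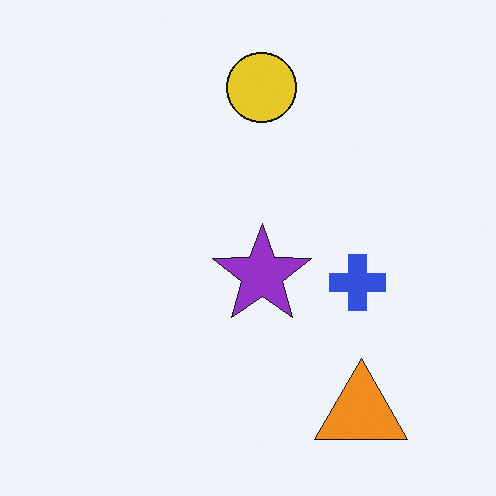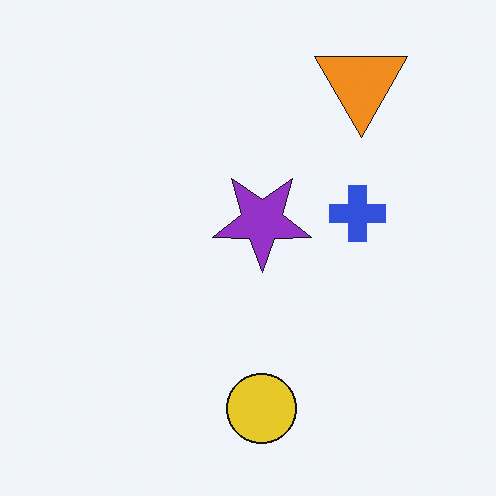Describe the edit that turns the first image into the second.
The image was flipped vertically (top ↔ bottom).

The orange triangle is in the bottom-right of the first image and the top-right of the second — shapes on opposite sides of the horizontal midline have swapped in a mirror flip.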